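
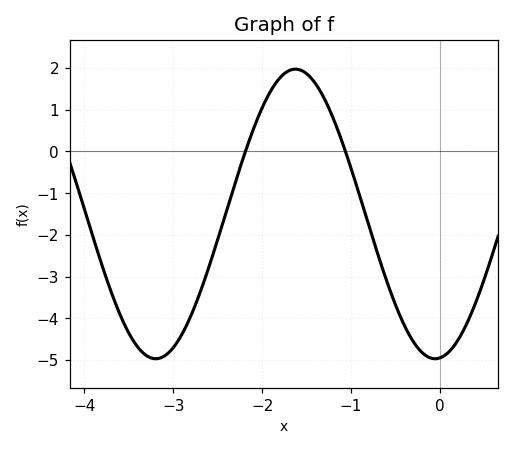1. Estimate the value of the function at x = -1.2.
0.8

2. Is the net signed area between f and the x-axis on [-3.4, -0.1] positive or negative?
negative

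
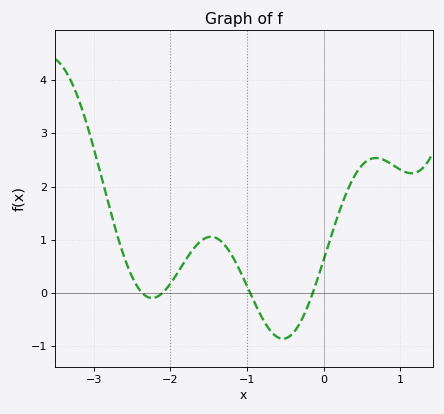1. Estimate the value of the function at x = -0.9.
-0.2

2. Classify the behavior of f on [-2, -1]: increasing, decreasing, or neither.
neither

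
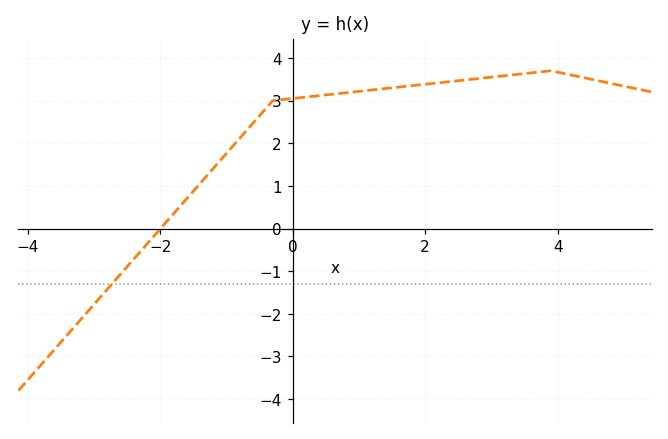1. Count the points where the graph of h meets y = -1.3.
1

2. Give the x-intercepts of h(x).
-1.99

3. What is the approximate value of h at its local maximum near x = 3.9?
3.7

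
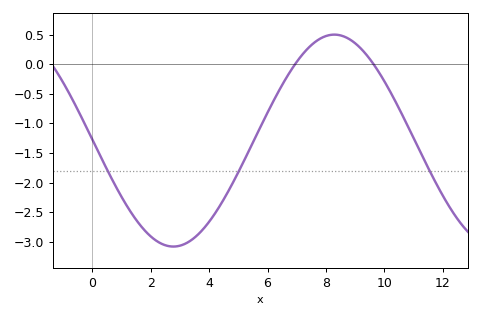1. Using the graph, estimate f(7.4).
0.3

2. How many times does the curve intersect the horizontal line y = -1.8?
3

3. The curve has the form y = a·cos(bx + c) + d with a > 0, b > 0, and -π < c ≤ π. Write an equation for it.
y = 1.79cos(0.57x + 1.6) - 1.29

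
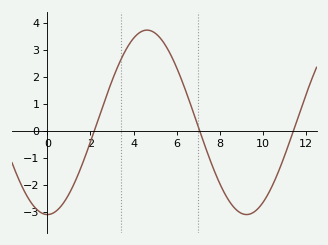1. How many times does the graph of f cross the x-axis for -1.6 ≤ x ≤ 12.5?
3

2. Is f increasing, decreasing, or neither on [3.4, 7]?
neither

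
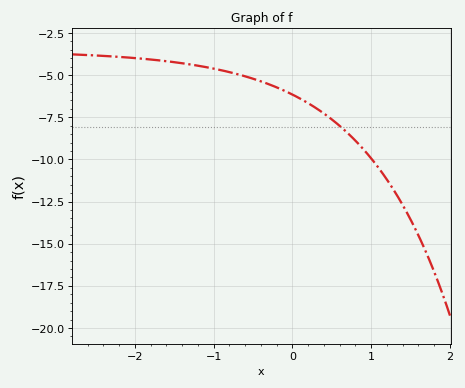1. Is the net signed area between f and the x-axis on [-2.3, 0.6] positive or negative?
negative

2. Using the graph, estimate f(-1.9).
-4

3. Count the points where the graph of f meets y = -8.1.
1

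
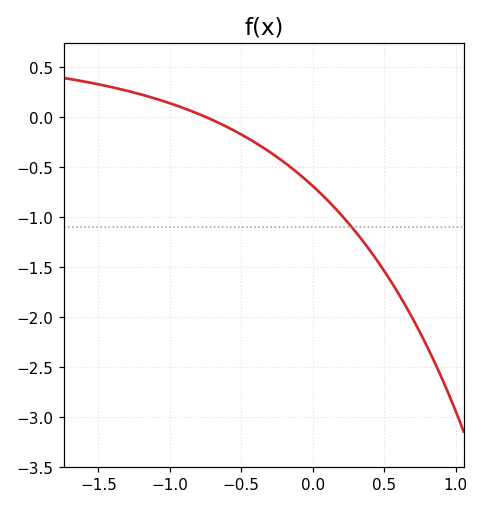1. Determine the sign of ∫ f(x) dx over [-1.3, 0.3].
negative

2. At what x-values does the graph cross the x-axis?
-0.748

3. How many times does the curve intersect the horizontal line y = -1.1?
1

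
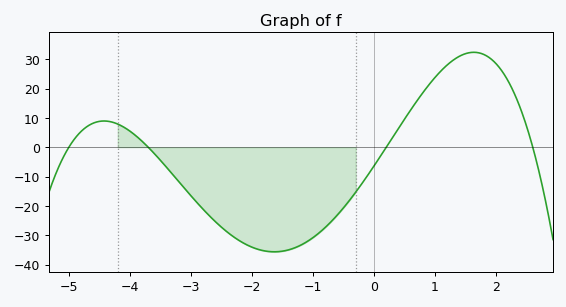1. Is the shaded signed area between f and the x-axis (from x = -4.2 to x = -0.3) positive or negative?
negative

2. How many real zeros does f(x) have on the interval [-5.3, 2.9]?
4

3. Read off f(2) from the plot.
28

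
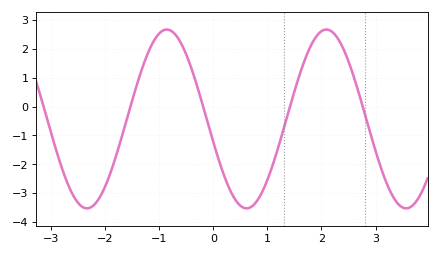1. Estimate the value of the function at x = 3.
-1.54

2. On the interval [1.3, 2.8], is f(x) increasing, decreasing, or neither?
neither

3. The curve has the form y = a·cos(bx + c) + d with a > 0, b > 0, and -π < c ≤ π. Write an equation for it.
y = 3.1cos(2.13x + 1.83) - 0.43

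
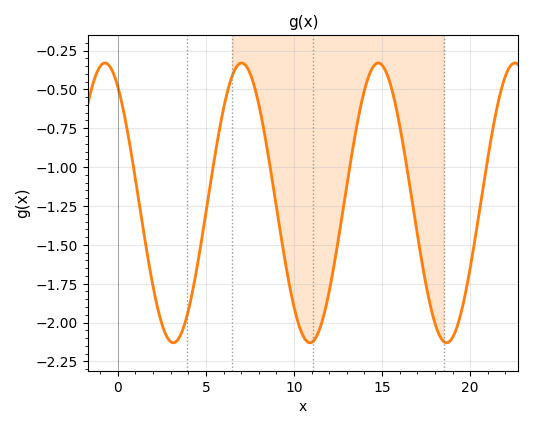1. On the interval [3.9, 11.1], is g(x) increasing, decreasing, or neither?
neither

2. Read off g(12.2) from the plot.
-1.7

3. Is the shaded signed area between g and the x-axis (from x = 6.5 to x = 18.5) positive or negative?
negative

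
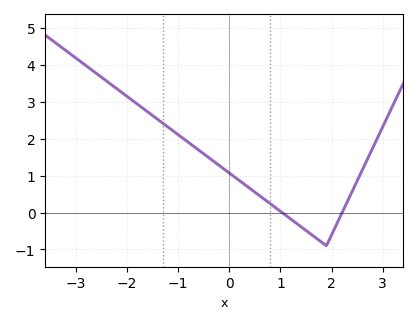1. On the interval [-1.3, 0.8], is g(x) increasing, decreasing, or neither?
decreasing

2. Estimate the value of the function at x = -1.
2.1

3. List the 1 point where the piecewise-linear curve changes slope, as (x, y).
(1.9, -0.9)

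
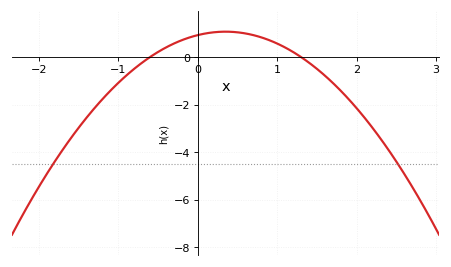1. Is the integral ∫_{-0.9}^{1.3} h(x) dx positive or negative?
positive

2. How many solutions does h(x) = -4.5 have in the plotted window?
2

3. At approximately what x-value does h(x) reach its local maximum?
0.4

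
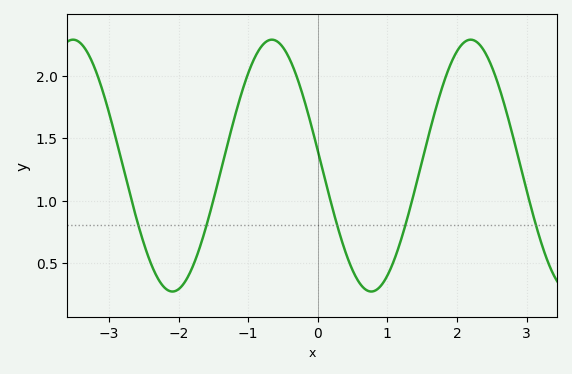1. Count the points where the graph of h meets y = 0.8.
5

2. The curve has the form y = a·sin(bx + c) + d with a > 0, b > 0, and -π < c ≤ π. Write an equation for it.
y = 1.01sin(2.2x + 3.02) + 1.28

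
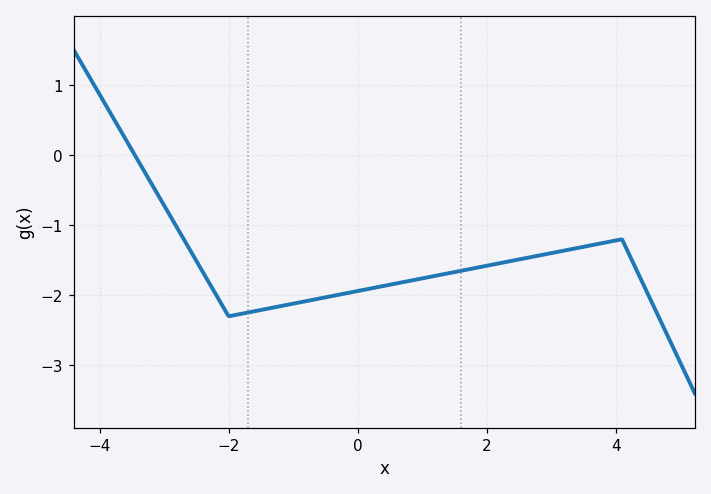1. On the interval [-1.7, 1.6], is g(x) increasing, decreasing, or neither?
increasing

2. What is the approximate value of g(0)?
-1.94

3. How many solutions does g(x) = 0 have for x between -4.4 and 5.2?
1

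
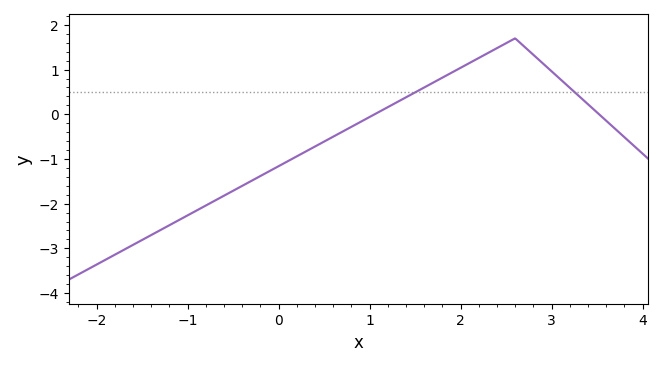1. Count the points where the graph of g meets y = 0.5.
2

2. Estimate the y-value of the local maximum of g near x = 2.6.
1.7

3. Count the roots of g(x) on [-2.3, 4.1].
2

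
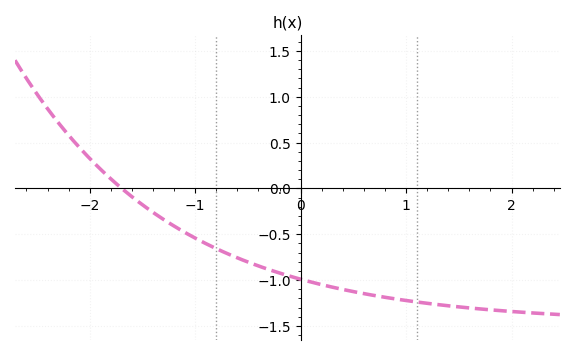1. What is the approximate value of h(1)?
-1.2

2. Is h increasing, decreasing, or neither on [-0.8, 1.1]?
decreasing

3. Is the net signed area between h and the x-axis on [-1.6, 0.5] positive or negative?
negative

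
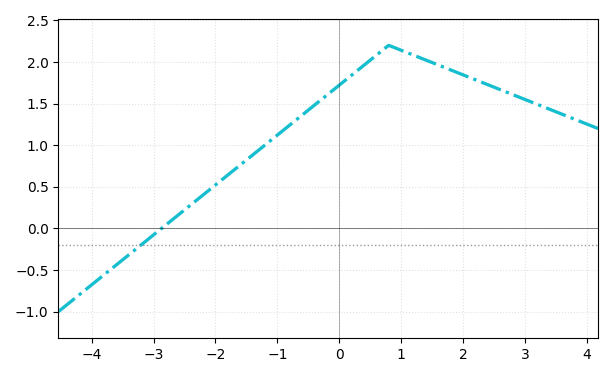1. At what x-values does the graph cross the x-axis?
-2.87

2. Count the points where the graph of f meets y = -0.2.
1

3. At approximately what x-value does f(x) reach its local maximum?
0.8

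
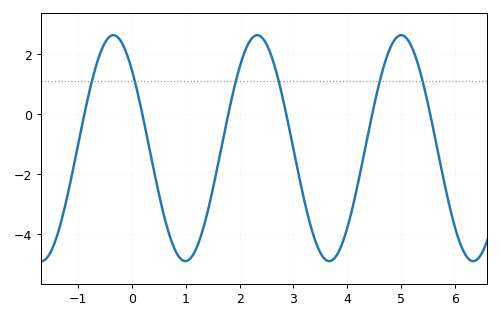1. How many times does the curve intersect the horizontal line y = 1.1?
6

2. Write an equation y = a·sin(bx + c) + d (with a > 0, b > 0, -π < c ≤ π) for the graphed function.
y = 3.77sin(2.35x + 2.38) - 1.13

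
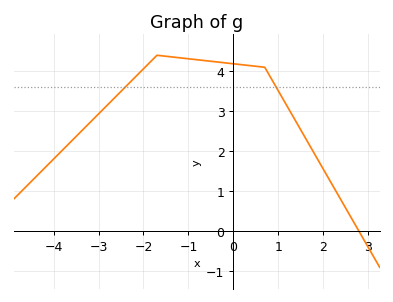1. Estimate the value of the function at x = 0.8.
3.9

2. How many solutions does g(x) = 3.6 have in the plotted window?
2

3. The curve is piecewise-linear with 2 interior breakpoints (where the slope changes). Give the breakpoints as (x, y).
(-1.7, 4.4); (0.7, 4.1)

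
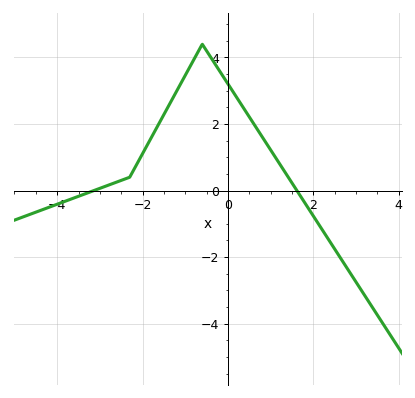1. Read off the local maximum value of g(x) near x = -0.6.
4.4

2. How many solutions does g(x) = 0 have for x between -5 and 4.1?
2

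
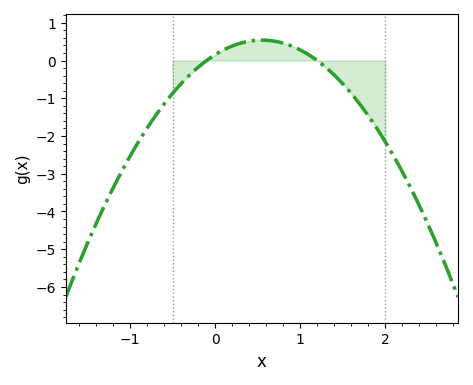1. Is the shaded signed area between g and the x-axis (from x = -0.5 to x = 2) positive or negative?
negative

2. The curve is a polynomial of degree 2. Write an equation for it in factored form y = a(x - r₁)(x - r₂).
y = -1.28(x + 0.1)(x - 1.2)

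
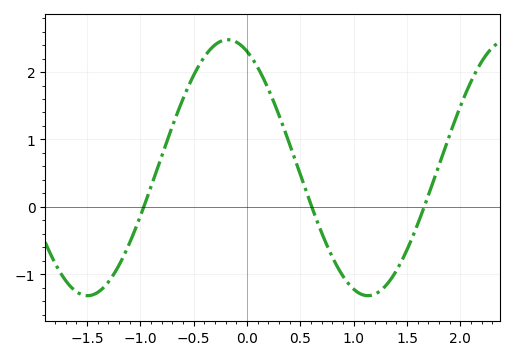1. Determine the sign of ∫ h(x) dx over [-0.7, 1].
positive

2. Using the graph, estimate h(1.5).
-0.639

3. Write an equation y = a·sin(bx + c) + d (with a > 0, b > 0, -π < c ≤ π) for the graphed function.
y = 1.9sin(2.39x + 2) + 0.58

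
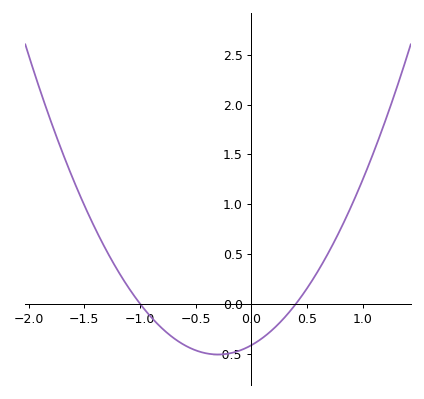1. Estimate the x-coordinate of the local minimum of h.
-0.3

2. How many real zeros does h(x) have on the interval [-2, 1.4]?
2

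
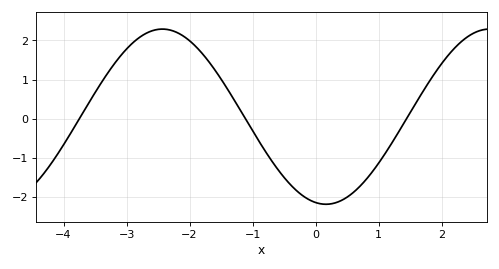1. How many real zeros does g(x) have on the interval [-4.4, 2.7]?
3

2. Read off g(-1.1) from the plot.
-0.041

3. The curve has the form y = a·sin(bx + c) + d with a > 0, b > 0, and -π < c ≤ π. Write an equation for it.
y = 2.24sin(1.21x - 1.77) + 0.05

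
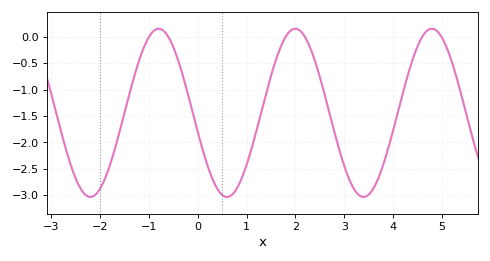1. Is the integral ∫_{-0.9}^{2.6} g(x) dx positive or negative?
negative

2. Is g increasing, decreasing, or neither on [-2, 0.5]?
neither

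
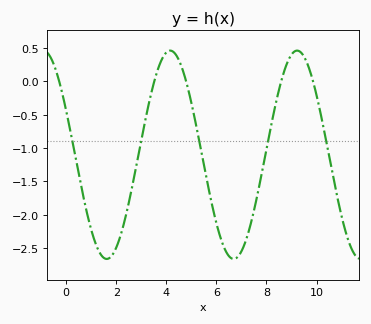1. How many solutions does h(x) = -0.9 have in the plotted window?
5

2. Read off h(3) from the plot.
-0.9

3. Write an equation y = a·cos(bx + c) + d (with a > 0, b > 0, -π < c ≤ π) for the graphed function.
y = 1.56cos(1.2x + 1.1) - 1.1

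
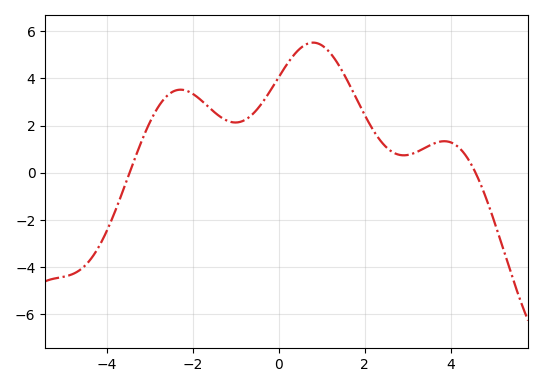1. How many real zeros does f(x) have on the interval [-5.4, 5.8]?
2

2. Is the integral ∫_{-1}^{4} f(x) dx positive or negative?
positive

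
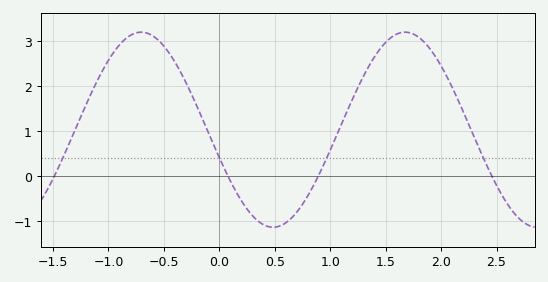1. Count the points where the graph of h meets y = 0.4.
4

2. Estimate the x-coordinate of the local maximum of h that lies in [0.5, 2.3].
1.7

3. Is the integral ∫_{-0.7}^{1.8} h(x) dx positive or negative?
positive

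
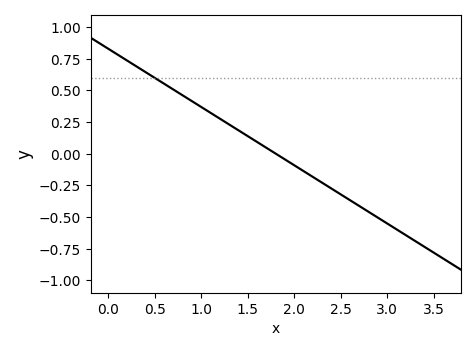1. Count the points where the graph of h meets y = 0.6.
1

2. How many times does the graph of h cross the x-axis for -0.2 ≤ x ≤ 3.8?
1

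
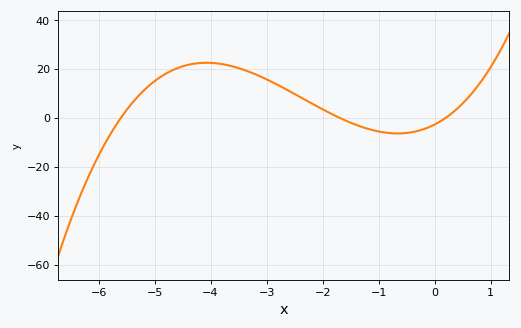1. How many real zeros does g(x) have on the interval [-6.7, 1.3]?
3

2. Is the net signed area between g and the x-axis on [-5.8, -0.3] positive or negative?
positive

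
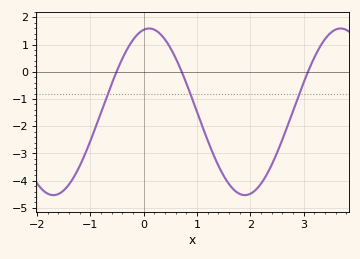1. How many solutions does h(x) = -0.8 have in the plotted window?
3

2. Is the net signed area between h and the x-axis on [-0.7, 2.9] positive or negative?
negative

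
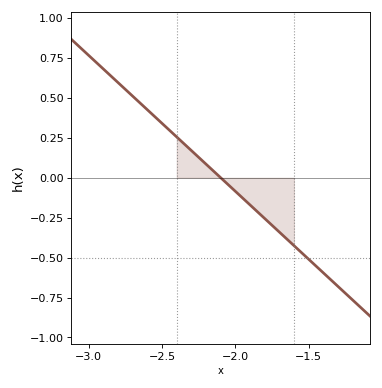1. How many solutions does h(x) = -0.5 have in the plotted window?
1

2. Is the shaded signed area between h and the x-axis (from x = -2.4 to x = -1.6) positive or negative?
negative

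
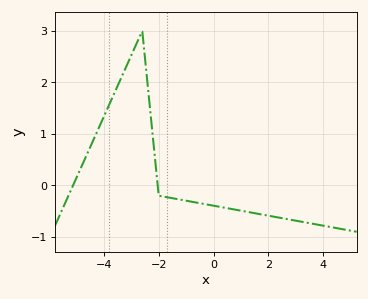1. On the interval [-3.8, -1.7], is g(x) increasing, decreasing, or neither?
neither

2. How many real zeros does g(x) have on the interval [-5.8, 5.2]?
2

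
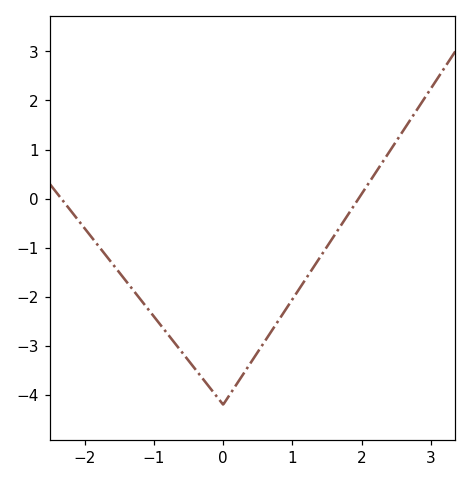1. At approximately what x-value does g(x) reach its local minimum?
0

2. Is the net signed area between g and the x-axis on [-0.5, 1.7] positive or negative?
negative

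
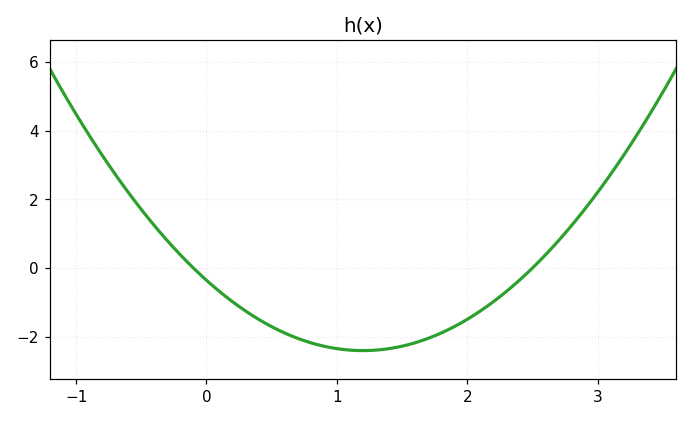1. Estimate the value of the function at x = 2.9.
1.7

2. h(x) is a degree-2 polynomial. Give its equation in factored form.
y = 1.42(x + 0.1)(x - 2.5)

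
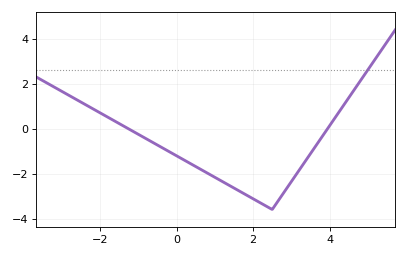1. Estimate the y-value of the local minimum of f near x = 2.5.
-3.6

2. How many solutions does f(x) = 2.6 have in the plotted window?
1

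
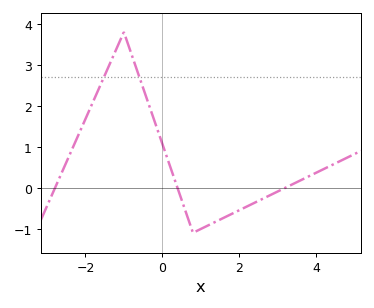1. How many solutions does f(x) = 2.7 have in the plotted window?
2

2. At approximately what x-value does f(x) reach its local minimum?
0.8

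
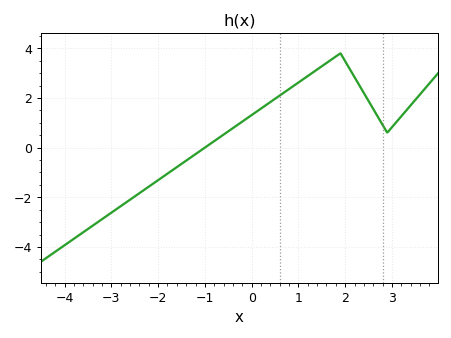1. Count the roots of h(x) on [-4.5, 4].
1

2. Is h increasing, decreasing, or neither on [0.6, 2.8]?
neither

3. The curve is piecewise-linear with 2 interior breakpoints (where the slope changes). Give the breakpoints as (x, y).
(1.9, 3.8); (2.9, 0.6)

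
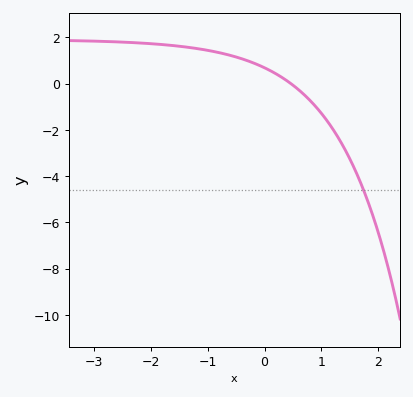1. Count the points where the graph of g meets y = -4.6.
1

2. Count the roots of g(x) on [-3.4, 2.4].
1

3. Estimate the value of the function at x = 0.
0.6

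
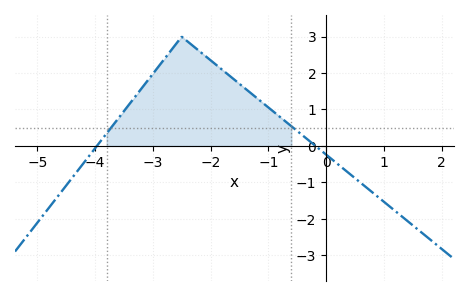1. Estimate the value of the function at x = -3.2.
1.57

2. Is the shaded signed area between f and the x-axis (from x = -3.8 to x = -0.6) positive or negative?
positive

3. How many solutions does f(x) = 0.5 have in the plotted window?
2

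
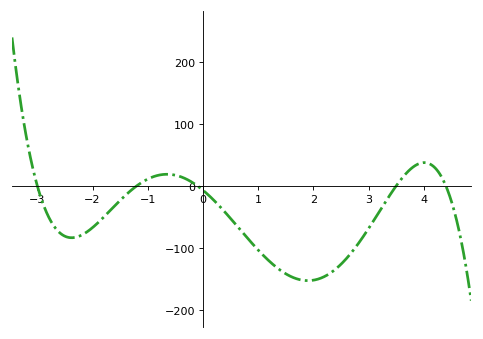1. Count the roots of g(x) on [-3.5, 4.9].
5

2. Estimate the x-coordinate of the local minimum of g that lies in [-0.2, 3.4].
1.9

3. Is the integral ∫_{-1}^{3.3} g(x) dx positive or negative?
negative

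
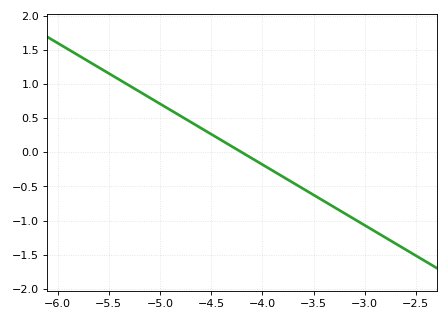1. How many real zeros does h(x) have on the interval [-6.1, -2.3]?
1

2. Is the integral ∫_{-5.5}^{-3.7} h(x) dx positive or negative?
positive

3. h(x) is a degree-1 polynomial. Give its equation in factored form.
y = -0.89(x + 4.2)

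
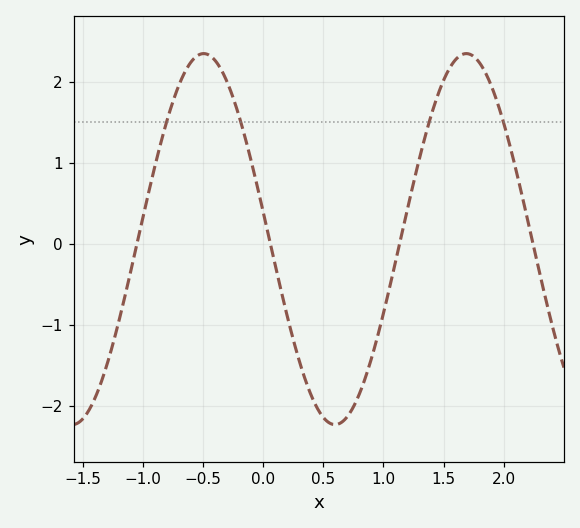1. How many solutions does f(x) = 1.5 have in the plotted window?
4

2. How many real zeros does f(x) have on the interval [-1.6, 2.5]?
4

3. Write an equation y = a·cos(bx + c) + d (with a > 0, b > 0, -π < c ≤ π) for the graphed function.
y = 2.29cos(2.88x + 1.42) + 0.06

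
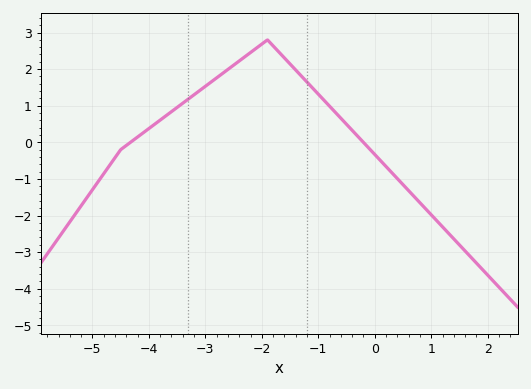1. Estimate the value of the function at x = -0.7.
0.823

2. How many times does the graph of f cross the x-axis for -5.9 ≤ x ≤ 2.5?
2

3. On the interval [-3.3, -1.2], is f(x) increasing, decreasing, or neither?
neither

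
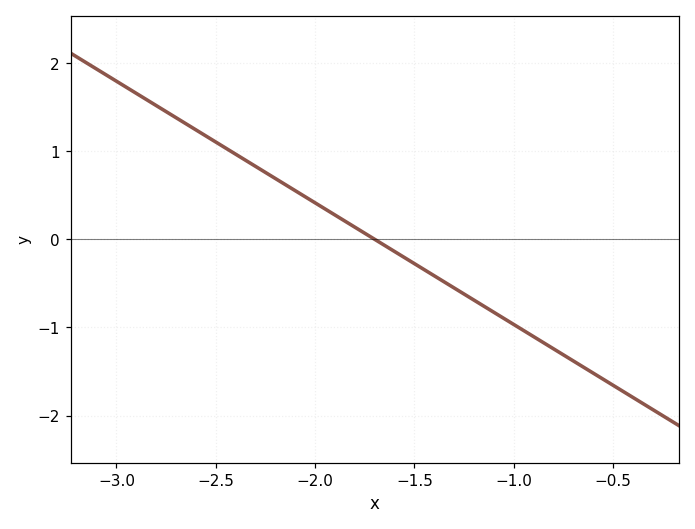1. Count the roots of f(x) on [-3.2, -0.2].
1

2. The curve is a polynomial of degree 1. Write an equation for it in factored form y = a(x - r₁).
y = -1.38(x + 1.7)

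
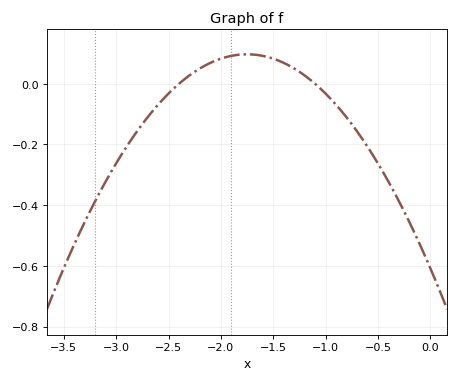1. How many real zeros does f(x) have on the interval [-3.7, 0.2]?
2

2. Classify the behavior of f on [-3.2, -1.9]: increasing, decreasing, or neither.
increasing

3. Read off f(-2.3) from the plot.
0.028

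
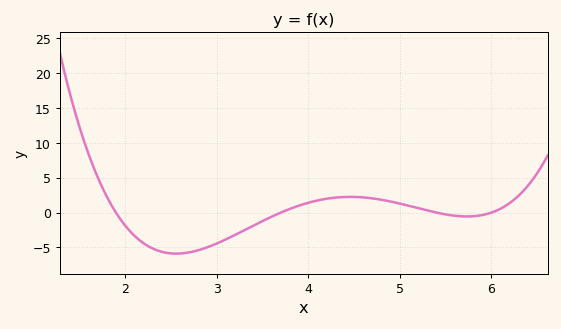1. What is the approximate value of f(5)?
1.29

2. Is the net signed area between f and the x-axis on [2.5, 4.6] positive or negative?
negative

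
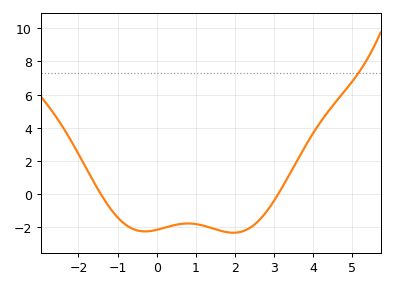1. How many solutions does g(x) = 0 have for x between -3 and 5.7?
2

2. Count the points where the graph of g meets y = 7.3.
1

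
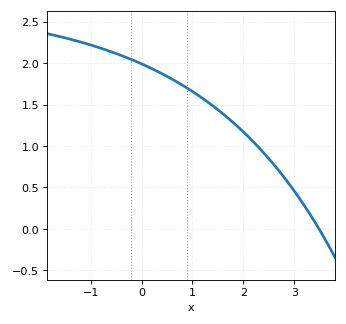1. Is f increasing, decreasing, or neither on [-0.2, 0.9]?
decreasing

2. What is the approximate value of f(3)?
0.459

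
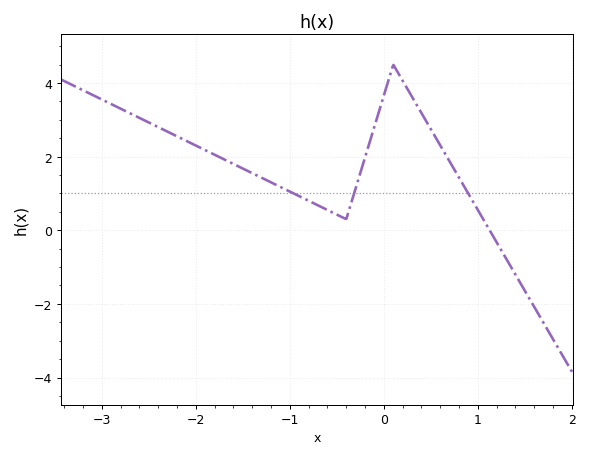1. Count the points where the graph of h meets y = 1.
3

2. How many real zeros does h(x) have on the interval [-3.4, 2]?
1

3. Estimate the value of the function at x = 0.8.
1.4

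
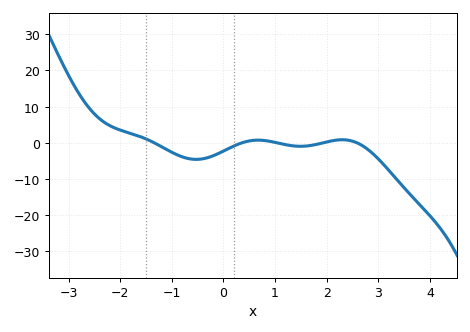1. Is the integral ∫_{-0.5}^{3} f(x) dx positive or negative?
negative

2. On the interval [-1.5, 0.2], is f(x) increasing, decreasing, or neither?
neither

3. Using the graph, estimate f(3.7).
-15.5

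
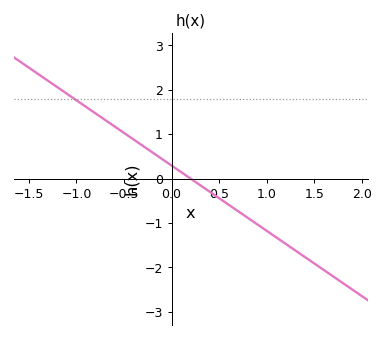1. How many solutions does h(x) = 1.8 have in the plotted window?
1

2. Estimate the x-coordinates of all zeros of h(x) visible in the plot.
0.2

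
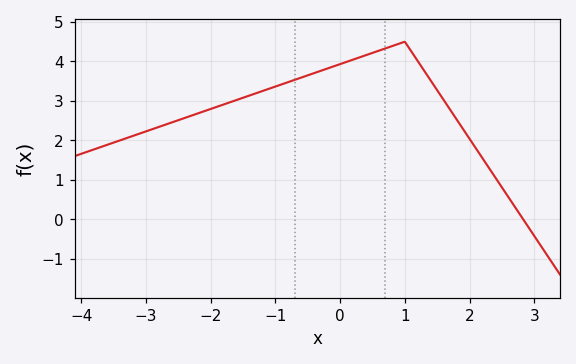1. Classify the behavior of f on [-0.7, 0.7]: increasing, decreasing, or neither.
increasing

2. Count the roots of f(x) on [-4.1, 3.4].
1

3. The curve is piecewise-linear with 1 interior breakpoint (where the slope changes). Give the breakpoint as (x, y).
(1, 4.5)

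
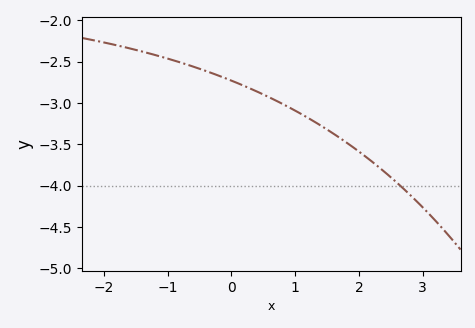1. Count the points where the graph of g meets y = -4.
1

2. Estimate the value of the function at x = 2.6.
-3.97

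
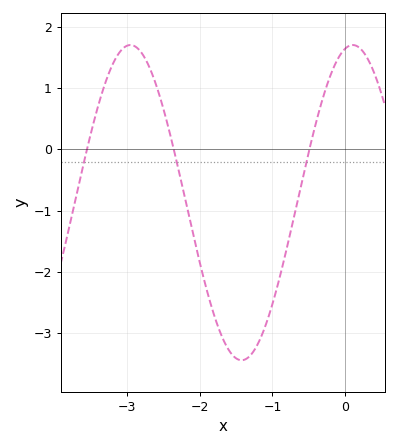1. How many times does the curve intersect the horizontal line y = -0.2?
3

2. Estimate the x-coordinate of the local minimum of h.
-1.4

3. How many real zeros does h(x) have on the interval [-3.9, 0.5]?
3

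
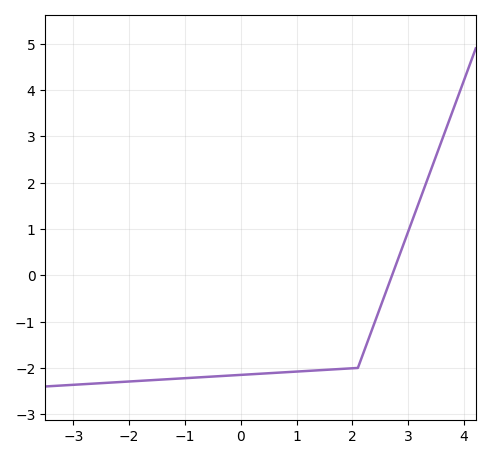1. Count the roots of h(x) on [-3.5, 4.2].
1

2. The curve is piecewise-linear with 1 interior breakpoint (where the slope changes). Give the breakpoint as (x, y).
(2.1, -2)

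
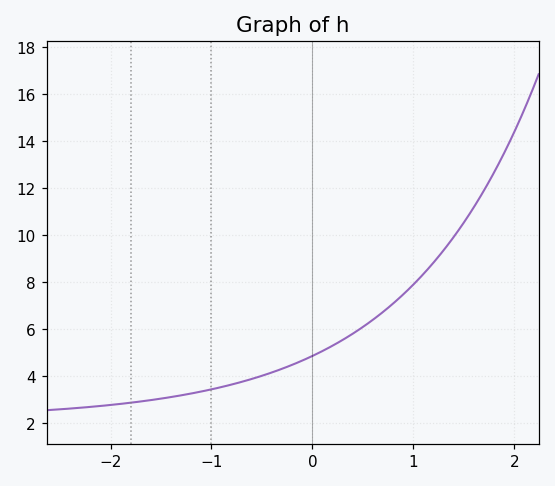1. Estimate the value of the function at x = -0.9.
3.52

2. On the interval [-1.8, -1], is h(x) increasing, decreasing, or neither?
increasing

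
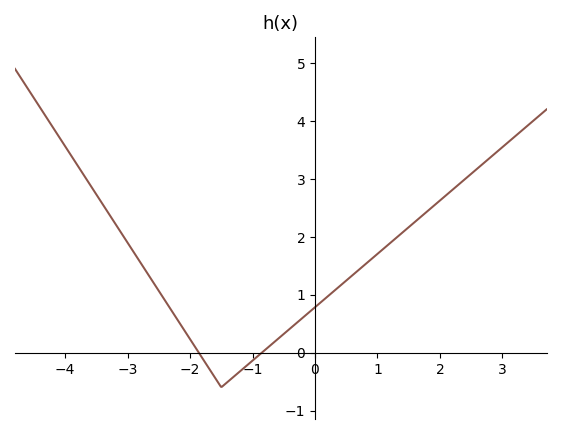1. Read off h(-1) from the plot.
-0.139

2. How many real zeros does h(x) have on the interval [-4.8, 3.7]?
2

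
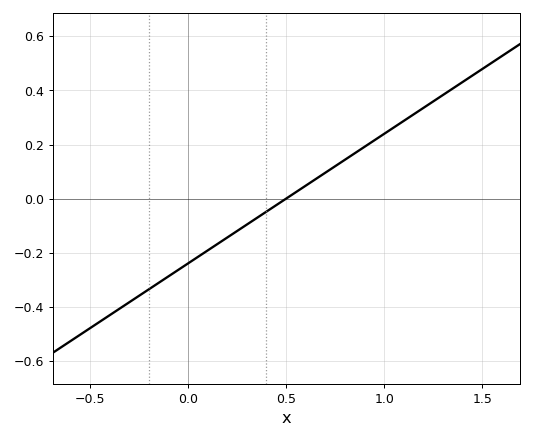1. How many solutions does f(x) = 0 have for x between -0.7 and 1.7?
1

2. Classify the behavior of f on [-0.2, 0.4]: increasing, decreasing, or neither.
increasing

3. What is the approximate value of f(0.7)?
0.1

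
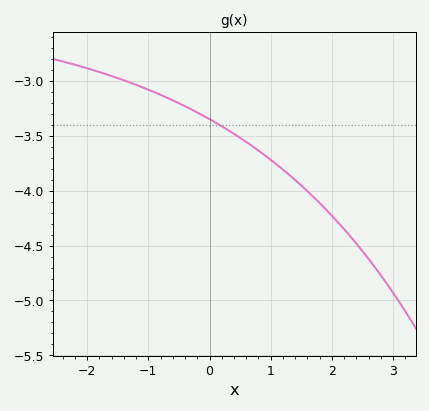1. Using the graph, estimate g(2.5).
-4.55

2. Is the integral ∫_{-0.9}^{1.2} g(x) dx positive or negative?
negative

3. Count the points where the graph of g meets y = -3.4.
1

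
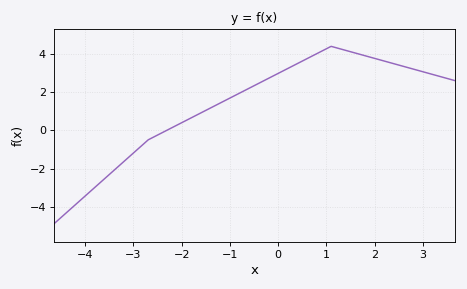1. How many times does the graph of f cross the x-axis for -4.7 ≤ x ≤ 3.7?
1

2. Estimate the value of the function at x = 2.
3.77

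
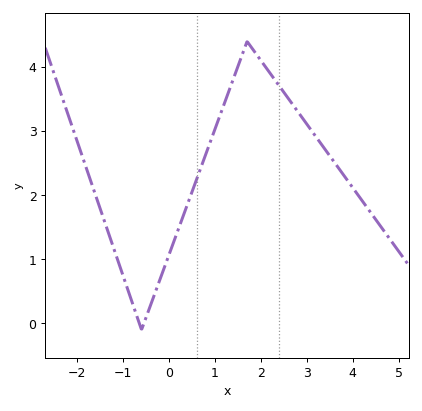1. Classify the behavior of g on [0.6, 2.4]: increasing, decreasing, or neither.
neither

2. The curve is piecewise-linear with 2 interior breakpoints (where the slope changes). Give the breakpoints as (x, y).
(-0.6, -0.1); (1.7, 4.4)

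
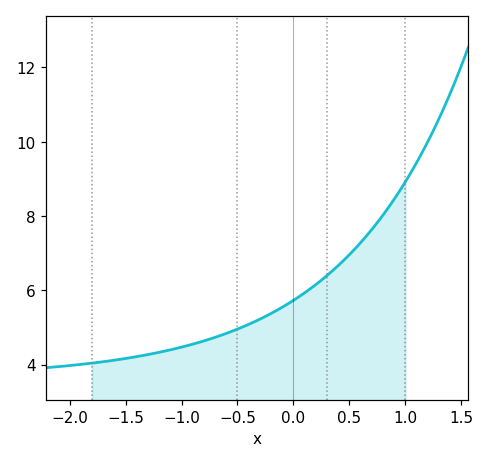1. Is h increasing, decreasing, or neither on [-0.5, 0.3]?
increasing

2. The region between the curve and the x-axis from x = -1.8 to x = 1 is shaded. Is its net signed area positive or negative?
positive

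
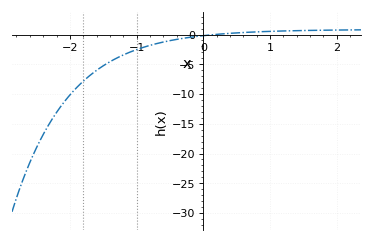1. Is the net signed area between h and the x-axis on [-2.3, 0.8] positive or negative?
negative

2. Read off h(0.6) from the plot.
0.338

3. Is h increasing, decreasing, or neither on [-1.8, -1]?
increasing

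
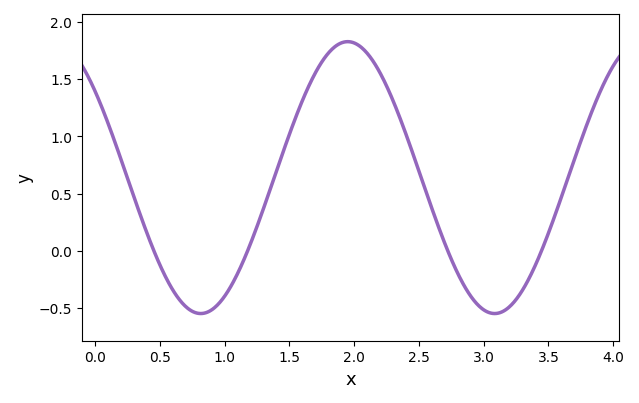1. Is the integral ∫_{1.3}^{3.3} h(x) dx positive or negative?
positive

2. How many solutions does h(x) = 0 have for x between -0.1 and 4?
4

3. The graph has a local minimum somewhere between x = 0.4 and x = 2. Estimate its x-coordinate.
0.8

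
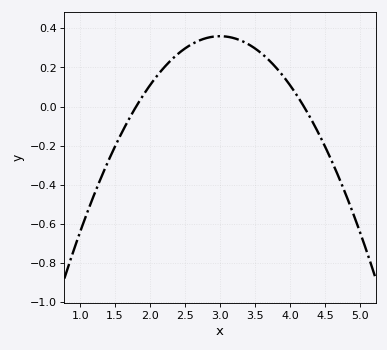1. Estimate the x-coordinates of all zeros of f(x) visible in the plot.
1.8, 4.2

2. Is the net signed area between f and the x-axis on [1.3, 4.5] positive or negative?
positive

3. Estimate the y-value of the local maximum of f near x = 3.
0.36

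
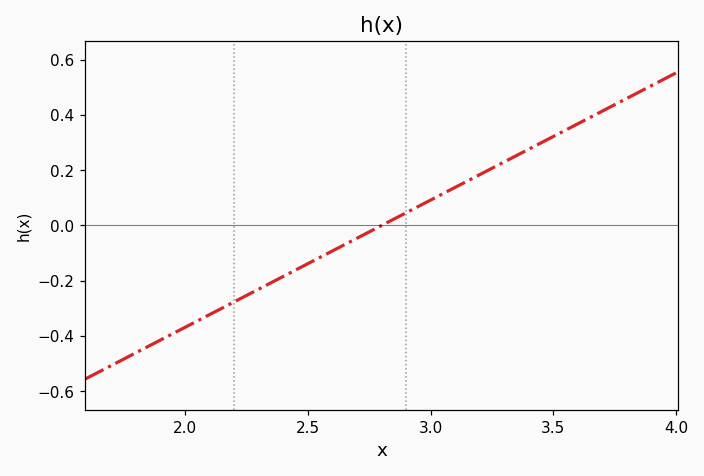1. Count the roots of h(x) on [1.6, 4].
1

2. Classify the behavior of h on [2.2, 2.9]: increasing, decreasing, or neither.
increasing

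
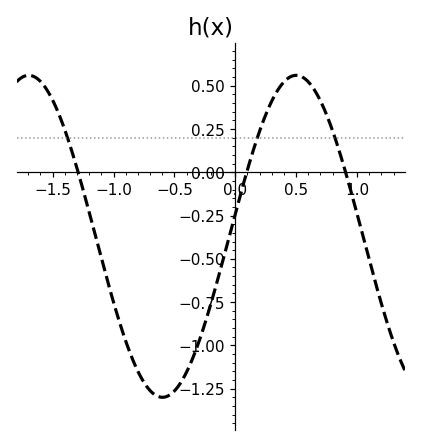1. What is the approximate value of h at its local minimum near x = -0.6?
-1.3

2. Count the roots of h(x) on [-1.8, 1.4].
3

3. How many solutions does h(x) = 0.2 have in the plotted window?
3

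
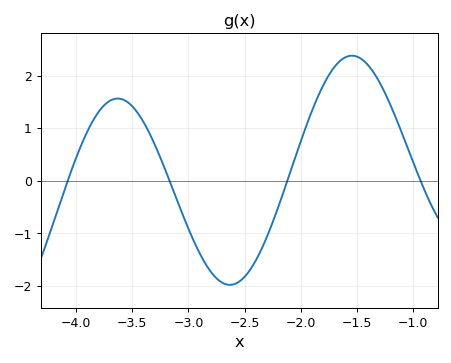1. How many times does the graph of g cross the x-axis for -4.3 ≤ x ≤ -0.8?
4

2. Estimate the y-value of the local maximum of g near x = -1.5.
2.4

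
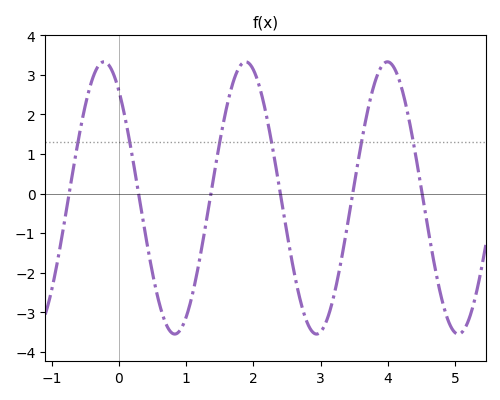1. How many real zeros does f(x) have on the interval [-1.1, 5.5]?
6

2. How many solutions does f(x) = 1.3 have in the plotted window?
6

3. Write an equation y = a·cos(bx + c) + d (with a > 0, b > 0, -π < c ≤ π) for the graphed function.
y = 3.44cos(2.98x + 0.662) - 0.11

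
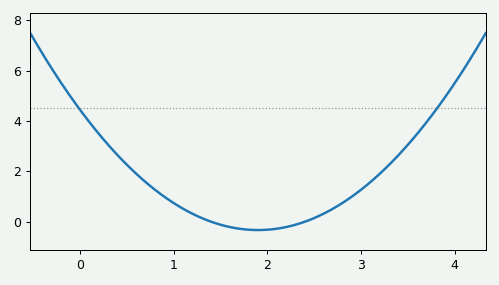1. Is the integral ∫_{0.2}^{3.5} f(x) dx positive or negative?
positive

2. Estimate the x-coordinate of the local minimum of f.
1.9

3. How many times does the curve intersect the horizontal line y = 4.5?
2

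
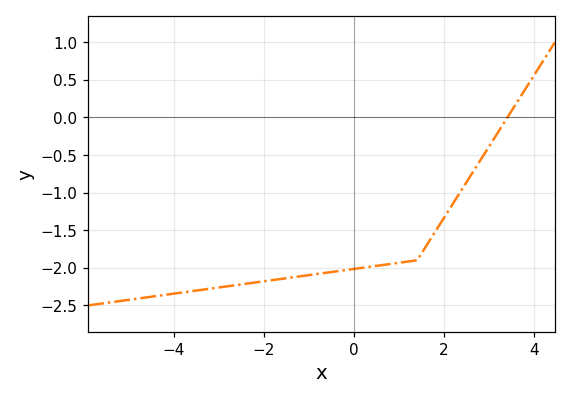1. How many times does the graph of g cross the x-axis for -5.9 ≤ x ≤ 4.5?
1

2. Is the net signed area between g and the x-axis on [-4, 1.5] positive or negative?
negative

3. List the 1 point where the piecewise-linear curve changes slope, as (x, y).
(1.4, -1.9)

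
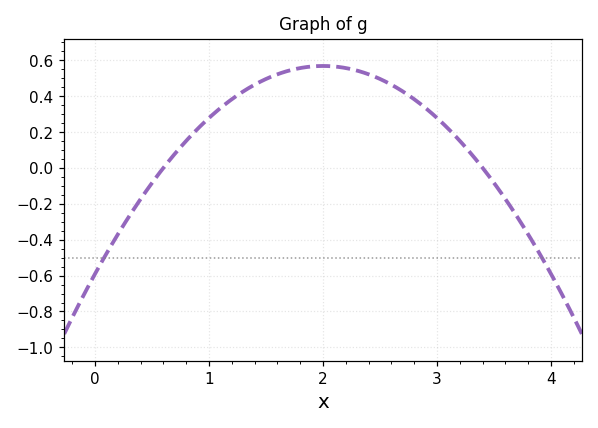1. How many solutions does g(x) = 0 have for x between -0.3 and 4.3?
2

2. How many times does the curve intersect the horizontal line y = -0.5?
2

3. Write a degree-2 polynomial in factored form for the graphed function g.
y = -0.29(x - 0.6)(x - 3.4)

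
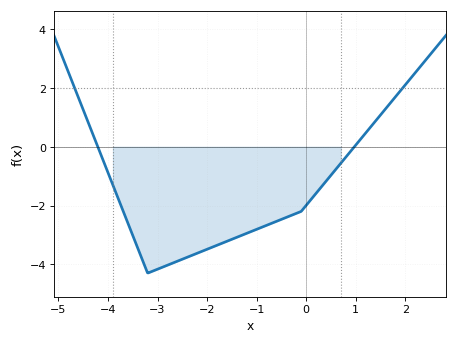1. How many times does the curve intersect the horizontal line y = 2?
2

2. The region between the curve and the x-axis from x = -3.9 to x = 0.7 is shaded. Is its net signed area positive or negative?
negative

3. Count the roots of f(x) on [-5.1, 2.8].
2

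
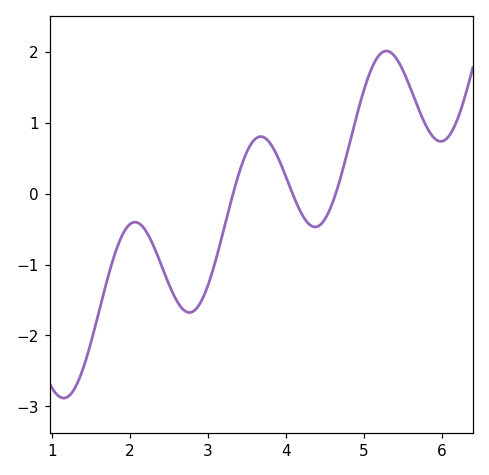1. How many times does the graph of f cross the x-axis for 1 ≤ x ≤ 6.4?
3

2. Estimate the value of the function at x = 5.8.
1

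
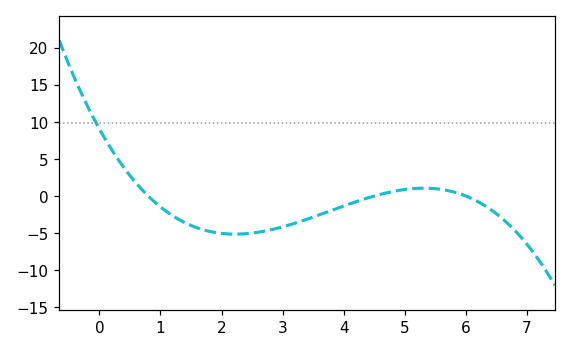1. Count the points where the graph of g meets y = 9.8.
1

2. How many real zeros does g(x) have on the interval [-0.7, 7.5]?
3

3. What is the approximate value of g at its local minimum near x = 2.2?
-5.14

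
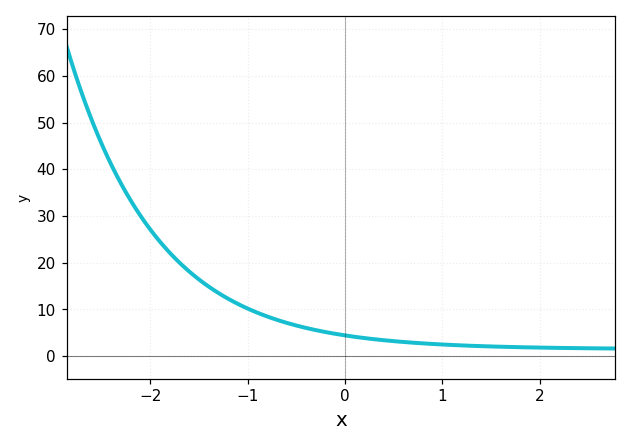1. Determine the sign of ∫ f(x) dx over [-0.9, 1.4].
positive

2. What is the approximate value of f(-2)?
27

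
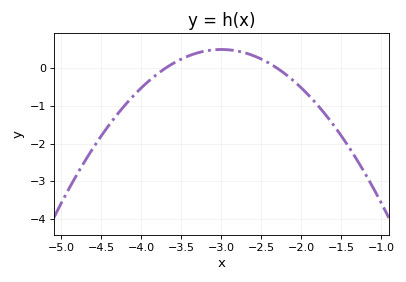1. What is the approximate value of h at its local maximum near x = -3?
0.5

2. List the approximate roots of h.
-3.7, -2.3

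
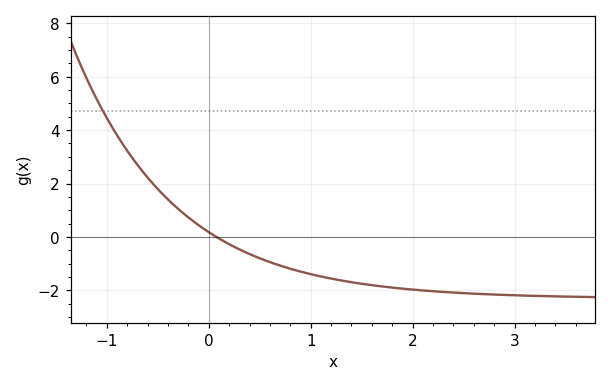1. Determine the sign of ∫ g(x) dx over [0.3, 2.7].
negative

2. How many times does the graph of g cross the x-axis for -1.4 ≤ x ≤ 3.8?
1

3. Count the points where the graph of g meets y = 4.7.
1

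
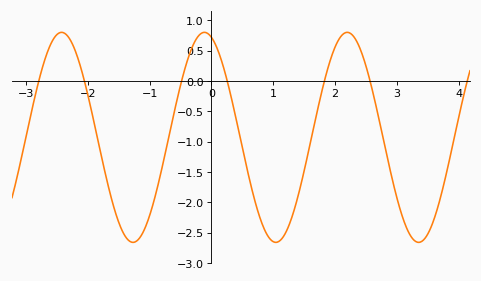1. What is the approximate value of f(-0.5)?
-0.05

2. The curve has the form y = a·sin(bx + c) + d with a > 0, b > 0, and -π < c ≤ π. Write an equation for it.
y = 1.73sin(2.7x + 1.9) - 0.93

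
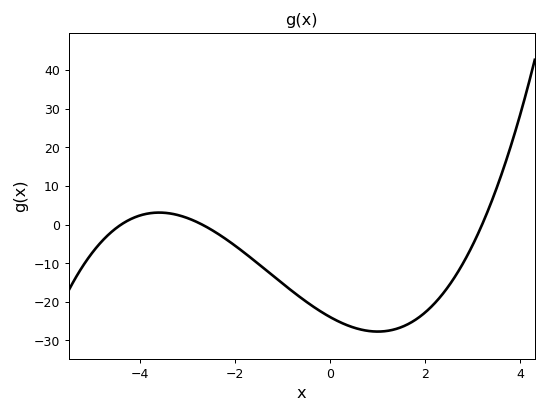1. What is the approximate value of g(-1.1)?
-14.3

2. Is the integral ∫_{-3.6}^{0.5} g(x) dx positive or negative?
negative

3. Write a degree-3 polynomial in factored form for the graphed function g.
y = 0.63(x + 4.4)(x + 2.7)(x - 3.2)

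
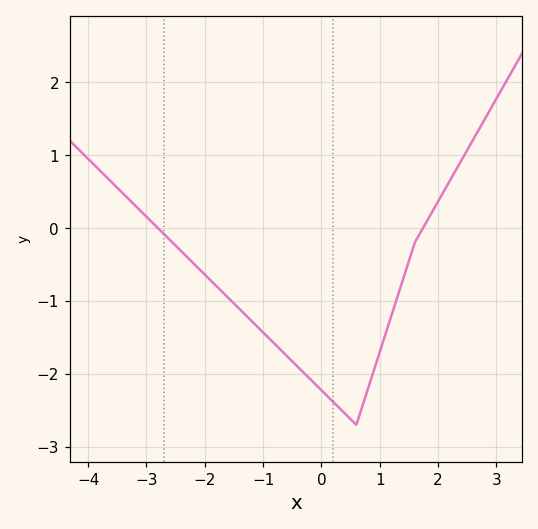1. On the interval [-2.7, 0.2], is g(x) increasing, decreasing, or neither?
decreasing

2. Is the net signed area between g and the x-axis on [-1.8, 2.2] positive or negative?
negative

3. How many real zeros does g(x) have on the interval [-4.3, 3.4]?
2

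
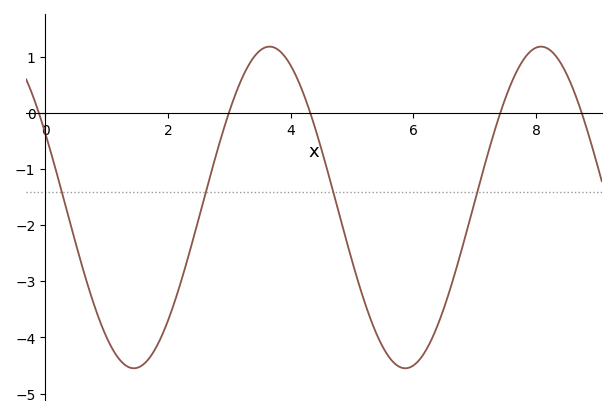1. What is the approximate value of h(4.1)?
0.6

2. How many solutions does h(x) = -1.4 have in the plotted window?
4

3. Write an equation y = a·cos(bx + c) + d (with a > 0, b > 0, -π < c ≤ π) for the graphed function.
y = 2.87cos(1.4x + 1.1) - 1.68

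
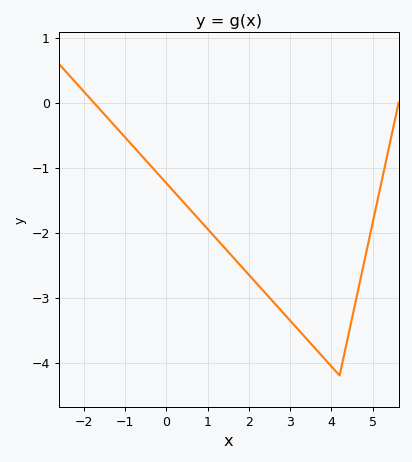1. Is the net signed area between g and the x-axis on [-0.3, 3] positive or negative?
negative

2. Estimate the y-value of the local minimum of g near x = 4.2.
-4.2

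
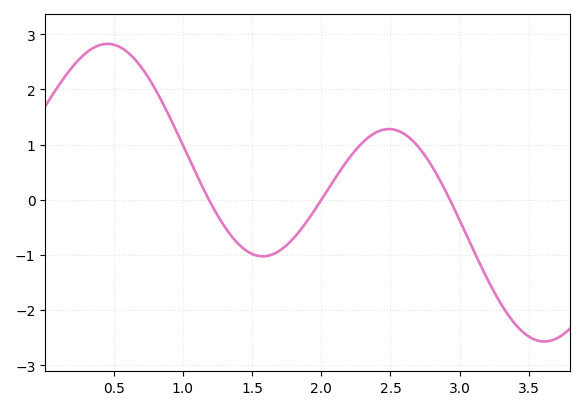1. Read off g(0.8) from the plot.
2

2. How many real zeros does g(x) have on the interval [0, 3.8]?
3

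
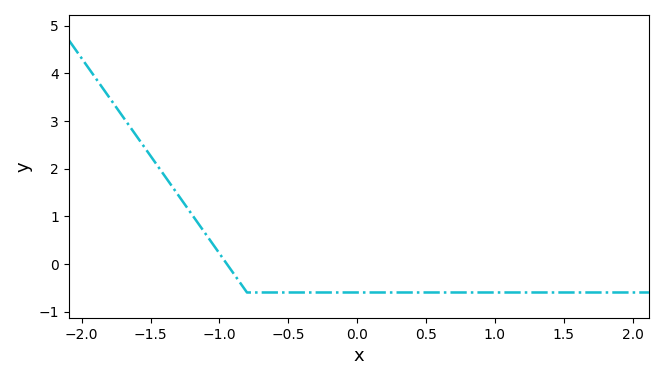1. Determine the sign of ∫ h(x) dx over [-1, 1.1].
negative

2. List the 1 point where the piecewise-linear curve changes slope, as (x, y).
(-0.8, -0.6)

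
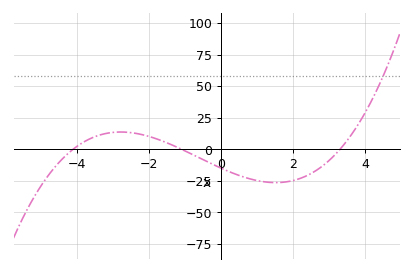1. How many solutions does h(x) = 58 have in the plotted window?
1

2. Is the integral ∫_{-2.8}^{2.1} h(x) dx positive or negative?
negative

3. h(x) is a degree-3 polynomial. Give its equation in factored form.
y = 1.01(x + 4.1)(x + 1.1)(x - 3.3)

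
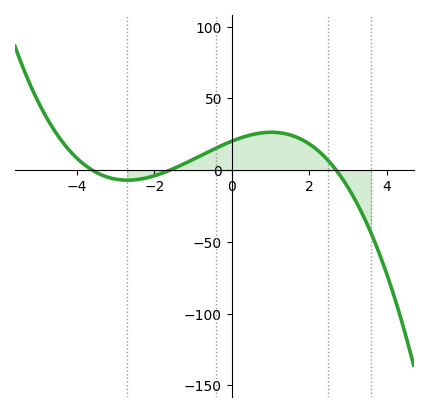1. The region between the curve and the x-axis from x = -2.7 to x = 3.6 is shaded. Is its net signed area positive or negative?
positive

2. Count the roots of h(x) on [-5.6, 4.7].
3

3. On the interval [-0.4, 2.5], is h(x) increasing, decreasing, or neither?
neither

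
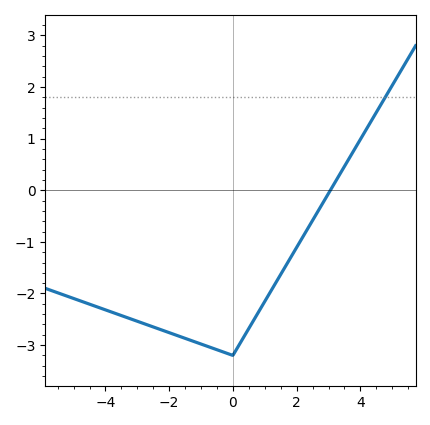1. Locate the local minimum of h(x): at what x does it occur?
0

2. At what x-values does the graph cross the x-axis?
3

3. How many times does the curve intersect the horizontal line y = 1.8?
1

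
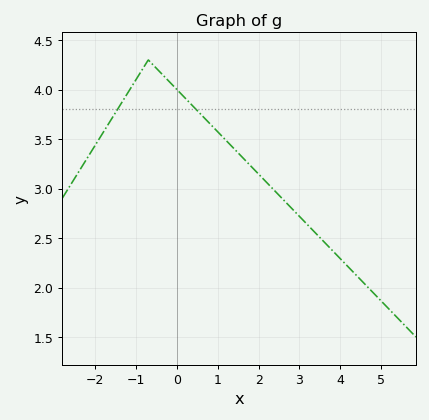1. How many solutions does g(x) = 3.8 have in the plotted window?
2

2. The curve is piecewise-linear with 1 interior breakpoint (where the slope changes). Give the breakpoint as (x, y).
(-0.7, 4.3)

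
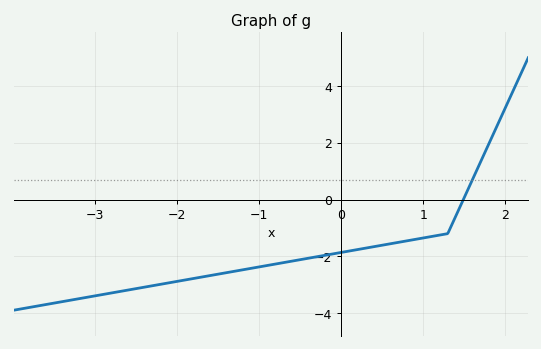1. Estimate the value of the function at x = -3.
-3.39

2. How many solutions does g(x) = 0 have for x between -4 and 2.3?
1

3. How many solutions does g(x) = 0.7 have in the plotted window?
1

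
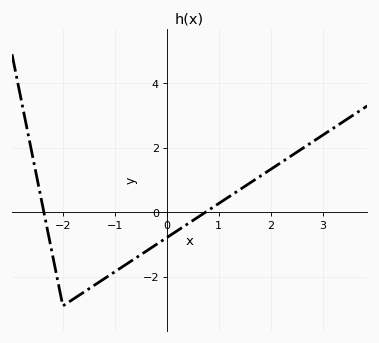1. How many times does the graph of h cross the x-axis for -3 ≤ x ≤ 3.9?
2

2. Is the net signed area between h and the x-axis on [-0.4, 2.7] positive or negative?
positive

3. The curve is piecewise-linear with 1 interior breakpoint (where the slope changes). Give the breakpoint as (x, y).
(-2, -2.9)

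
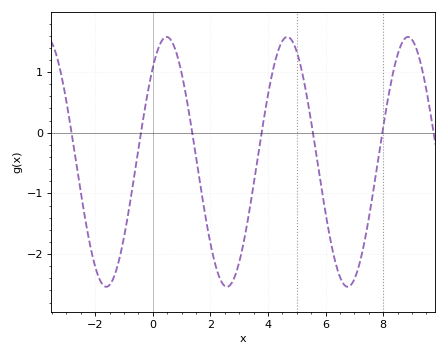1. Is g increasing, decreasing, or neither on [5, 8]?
neither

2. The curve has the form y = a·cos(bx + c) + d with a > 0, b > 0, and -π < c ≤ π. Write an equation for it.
y = 2.06cos(1.5x - 0.72) - 0.48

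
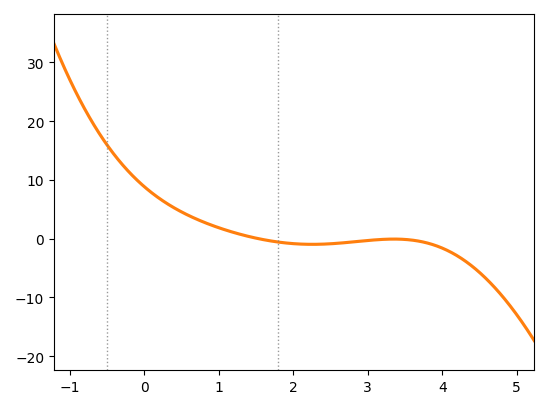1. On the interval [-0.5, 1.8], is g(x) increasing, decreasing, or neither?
decreasing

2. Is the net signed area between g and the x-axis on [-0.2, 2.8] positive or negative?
positive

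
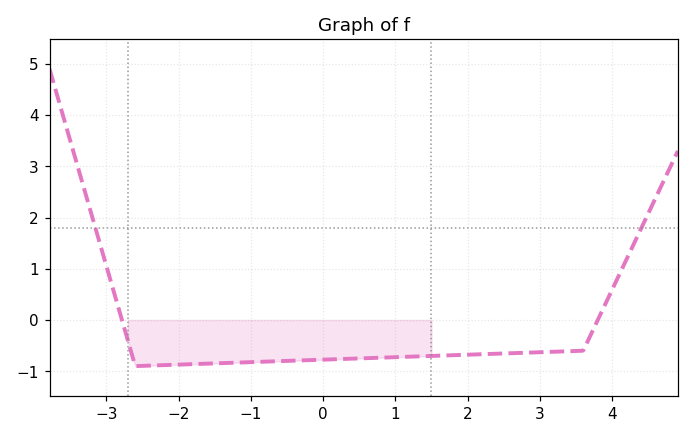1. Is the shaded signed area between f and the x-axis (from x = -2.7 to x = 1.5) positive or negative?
negative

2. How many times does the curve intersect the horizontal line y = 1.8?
2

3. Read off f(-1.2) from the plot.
-0.8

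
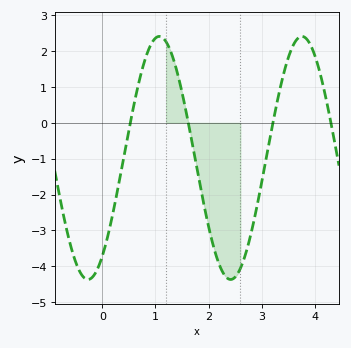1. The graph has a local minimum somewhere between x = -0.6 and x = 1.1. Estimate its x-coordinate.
-0.3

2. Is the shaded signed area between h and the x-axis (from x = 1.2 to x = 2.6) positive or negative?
negative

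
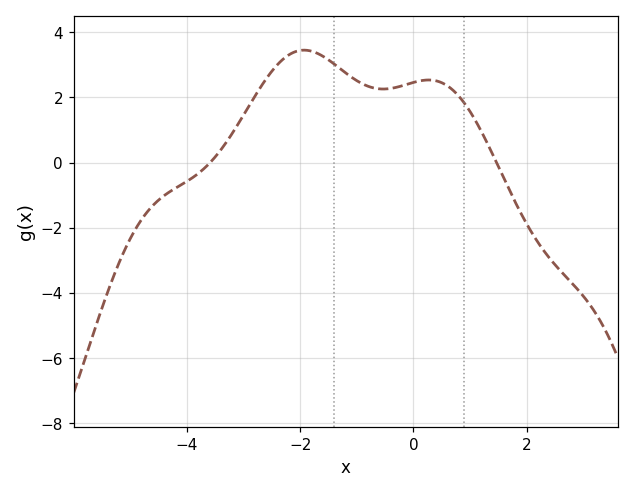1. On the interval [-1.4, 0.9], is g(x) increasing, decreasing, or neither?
neither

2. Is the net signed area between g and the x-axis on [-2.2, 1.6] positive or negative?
positive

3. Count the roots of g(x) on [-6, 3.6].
2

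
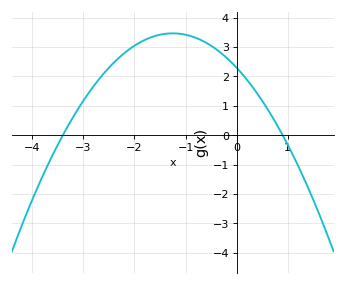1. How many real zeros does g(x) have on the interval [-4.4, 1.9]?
2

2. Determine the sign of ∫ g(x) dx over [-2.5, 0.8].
positive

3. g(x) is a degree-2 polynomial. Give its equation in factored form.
y = -0.75(x + 3.4)(x - 0.9)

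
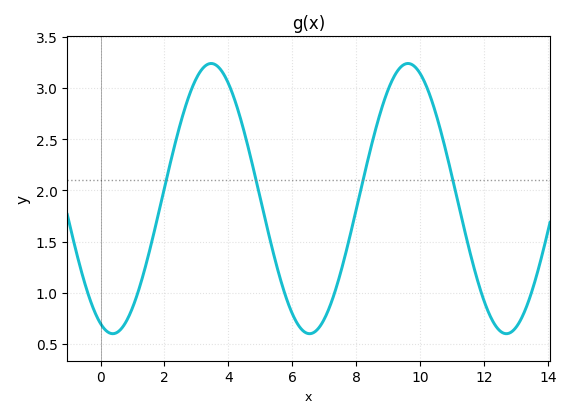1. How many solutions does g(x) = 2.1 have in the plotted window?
4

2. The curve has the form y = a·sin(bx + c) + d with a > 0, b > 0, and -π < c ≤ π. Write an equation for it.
y = 1.32sin(1x - 2) + 1.92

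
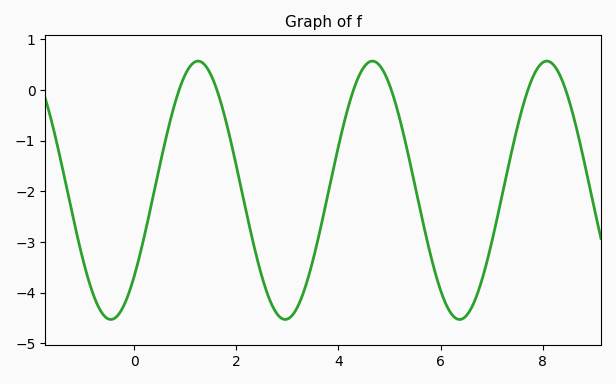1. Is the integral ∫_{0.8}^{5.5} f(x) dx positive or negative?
negative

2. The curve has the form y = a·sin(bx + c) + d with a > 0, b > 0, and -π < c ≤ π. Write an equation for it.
y = 2.55sin(1.8x - 0.73) - 1.98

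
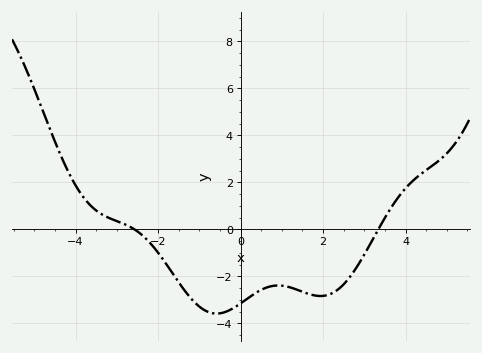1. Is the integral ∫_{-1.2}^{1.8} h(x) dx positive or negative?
negative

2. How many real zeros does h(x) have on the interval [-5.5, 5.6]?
2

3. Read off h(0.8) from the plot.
-2.4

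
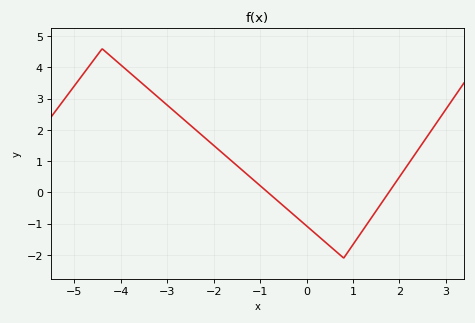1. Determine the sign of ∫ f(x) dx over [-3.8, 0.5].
positive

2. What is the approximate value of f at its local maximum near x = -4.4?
4.6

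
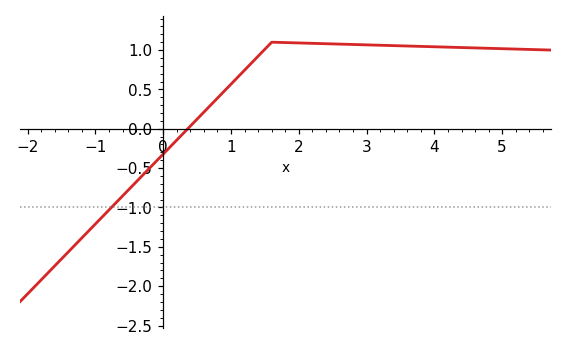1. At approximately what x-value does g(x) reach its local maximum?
1.6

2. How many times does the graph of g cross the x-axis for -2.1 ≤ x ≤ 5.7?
1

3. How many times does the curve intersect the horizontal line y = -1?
1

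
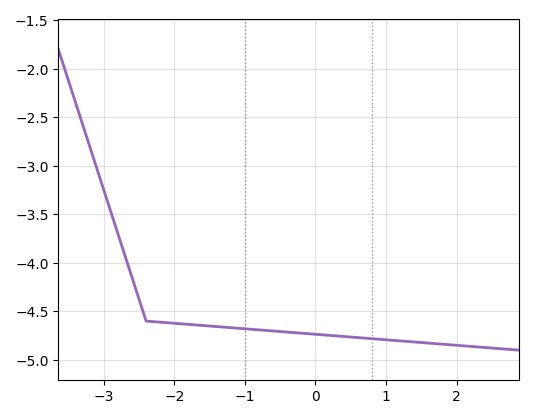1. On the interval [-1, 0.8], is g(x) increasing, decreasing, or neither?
decreasing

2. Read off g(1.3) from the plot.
-4.81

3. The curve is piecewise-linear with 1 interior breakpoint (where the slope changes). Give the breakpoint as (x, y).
(-2.4, -4.6)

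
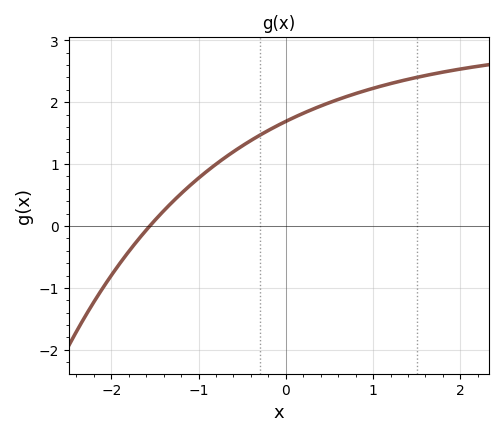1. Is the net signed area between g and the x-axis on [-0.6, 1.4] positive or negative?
positive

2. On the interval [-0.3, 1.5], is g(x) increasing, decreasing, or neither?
increasing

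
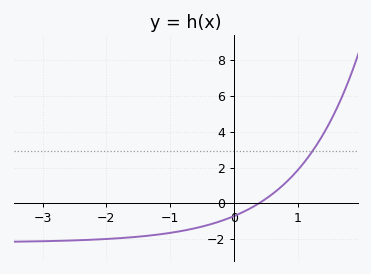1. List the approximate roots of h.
0.4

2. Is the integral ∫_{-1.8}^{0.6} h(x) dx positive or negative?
negative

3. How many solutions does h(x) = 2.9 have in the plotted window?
1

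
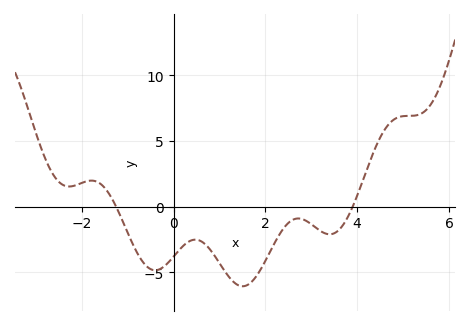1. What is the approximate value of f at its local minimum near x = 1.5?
-6.06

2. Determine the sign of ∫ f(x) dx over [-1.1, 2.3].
negative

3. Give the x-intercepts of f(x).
-1.25, 3.9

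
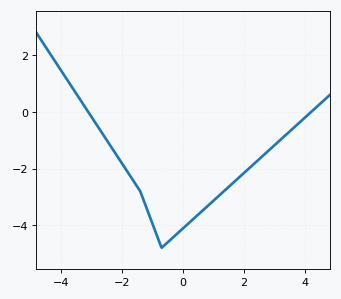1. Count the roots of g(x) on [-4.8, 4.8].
2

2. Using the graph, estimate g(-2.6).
-0.834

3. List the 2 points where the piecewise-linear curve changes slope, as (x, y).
(-1.4, -2.8); (-0.7, -4.8)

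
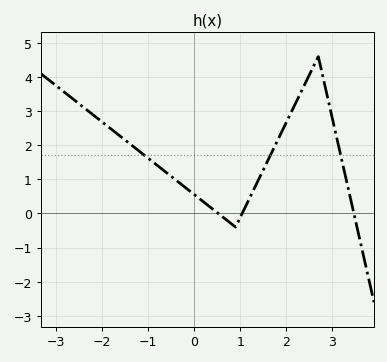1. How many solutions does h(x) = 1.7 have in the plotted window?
3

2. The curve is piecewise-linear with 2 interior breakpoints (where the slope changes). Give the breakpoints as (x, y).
(0.9, -0.4); (2.7, 4.6)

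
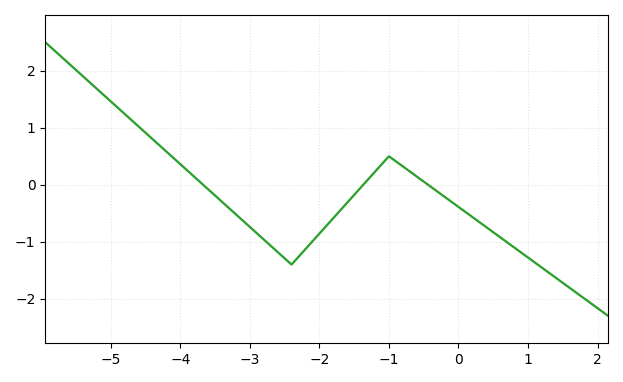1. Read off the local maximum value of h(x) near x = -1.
0.5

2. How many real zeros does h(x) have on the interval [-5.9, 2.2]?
3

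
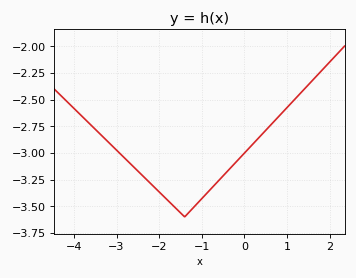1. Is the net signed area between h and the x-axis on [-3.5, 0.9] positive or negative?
negative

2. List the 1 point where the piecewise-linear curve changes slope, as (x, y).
(-1.4, -3.6)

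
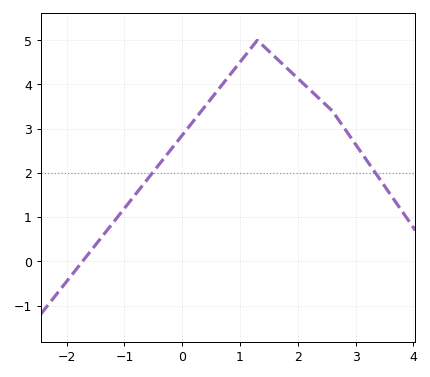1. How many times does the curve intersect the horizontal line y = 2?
2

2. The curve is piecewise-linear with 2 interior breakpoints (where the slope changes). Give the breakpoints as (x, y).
(1.3, 5); (2.6, 3.4)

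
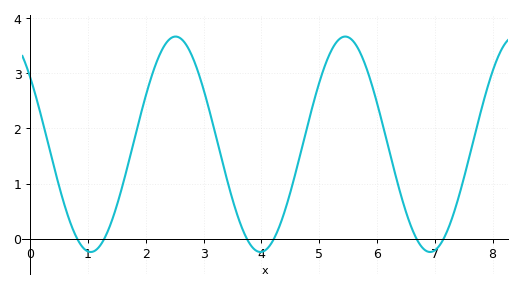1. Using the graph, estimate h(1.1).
-0.227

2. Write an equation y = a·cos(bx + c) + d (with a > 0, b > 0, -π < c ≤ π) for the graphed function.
y = 1.95cos(2.14x + 0.902) + 1.71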